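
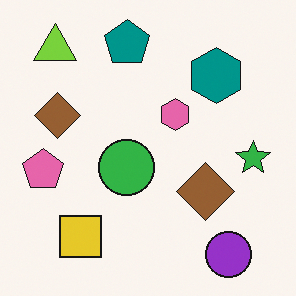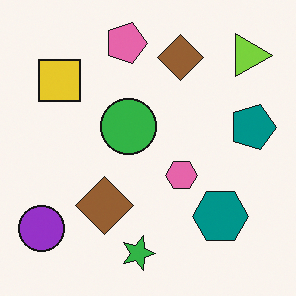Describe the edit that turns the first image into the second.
It was rotated 90° clockwise.

The lime triangle sits in the top-left of the first image and the top-right of the second — consistent with a whole-image 90° clockwise rotation.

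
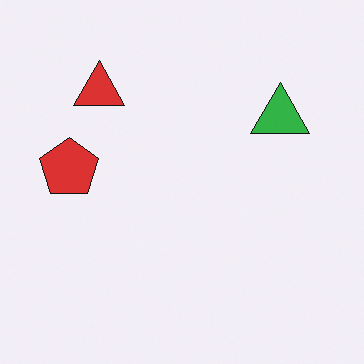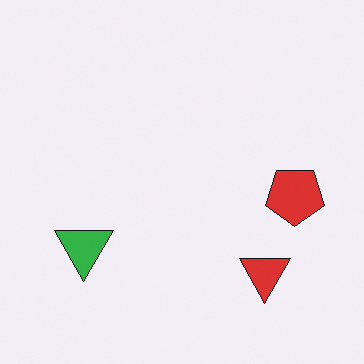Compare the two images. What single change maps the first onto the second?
It was rotated 180°.

The red triangle sits in the top-left of the first image and the bottom-right of the second — consistent with a whole-image 180° rotation.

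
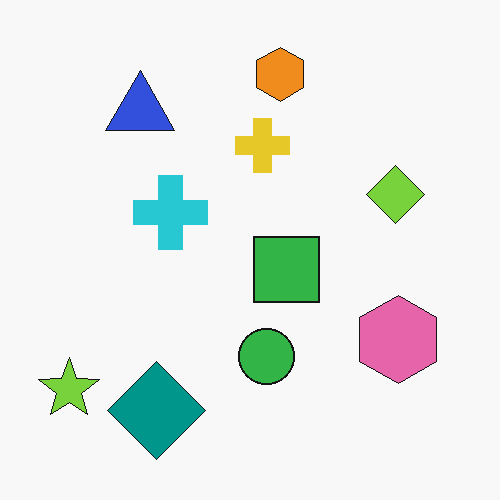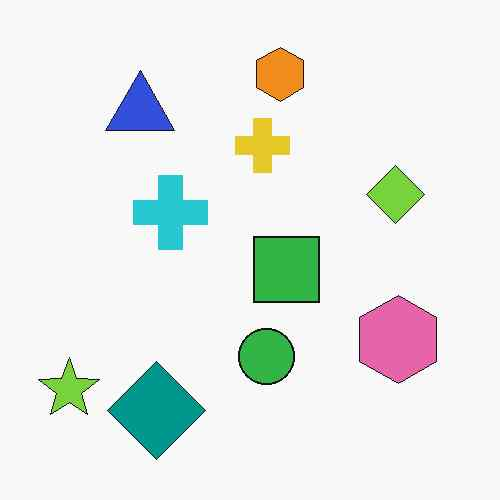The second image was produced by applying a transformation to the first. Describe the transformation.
The second image is the first given moderate JPEG compression.

Blocky 8×8 compression artifacts appear around shape edges and the flat background shows ringing — characteristic JPEG degradation.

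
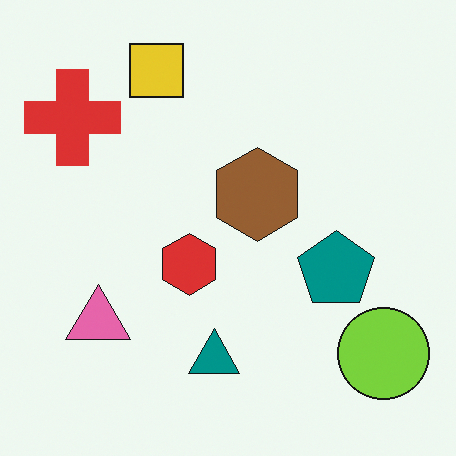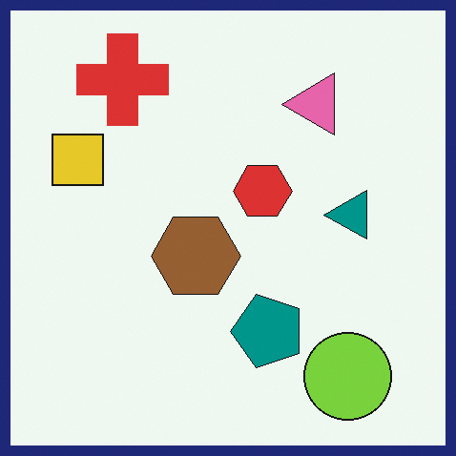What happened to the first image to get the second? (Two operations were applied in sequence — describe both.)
The image was transposed (reflected across the top-left ↔ bottom-right diagonal), then framed with a navy border.

Shapes have swapped their row and column positions — what was in the top-right is now in the bottom-left — a diagonal reflection. A solid navy frame runs around the edge of the second image, with the content slightly shrunk inside it.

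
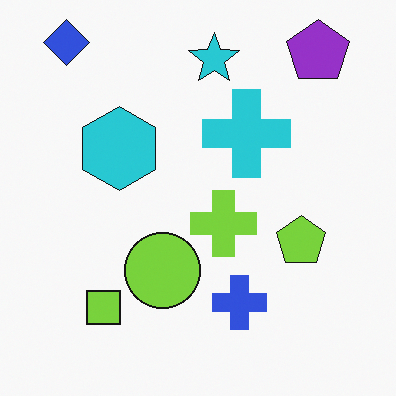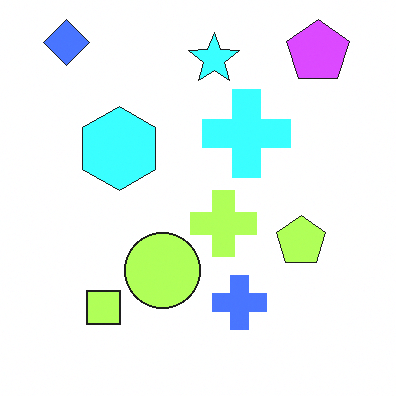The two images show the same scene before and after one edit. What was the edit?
The transformation is: noticeably brightened.

Every pixel — background and shapes alike — is uniformly brightened.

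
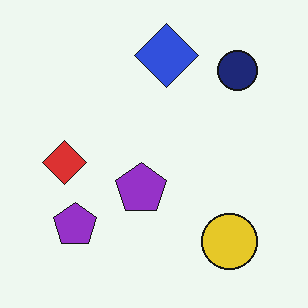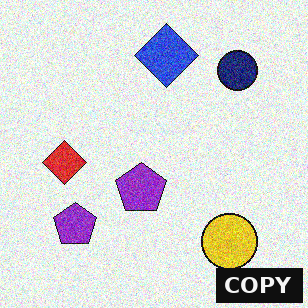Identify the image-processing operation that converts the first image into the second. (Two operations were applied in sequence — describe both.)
This is the original image degraded with moderate additive noise, then watermarked with the text "COPY" in the lower-right corner.

Random speckle covers the whole image, including the flat background. A dark label reading "COPY" appears in the lower-right corner.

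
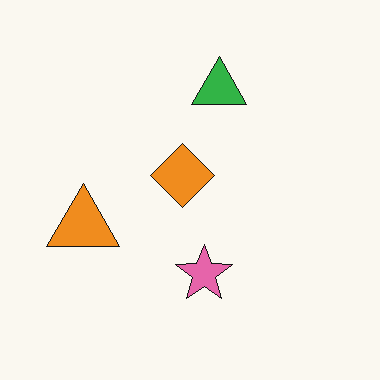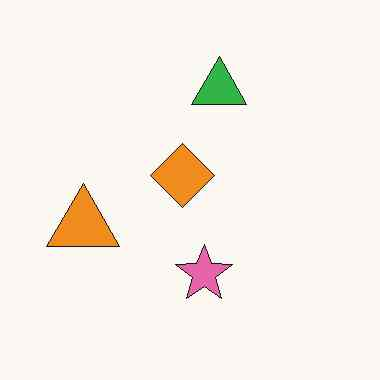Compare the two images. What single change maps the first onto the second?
JPEG-compressed with visible artifacts.

Blocky 8×8 compression artifacts appear around shape edges and the flat background shows ringing — characteristic JPEG degradation.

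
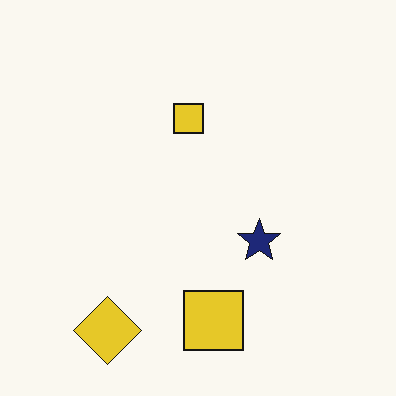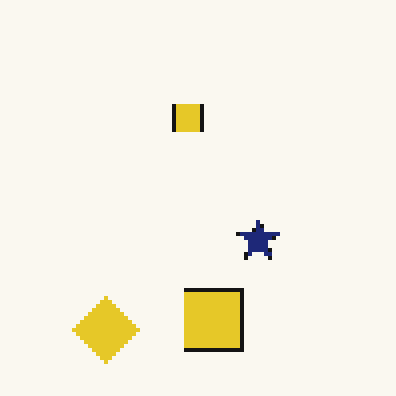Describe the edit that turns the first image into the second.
The image was mildly pixelated.

Shapes are reduced to large square blocks; fine edges and outlines are lost — a downscale-then-upscale (mosaic) effect.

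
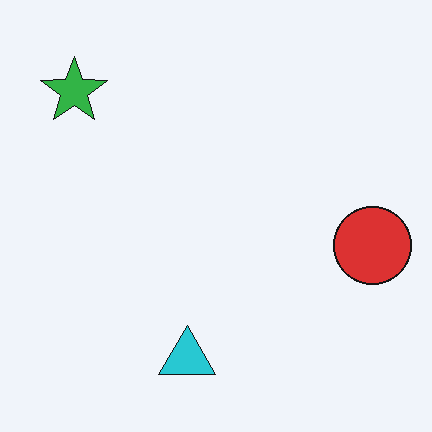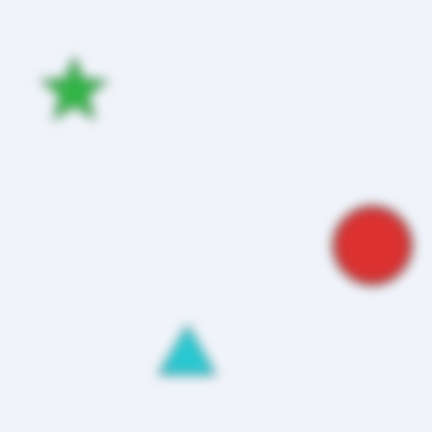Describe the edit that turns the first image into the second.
The second image is the first strongly gaussian-blurred.

Shape edges and outlines are uniformly softened across the whole image.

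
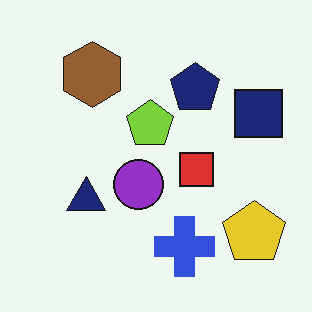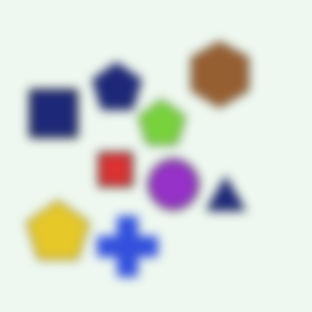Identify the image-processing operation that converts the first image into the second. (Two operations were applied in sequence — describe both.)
It was flipped horizontally (left ↔ right), then heavily blurred.

The navy square is in the right of the first image and the left of the second — shapes on opposite sides of the vertical midline have swapped in a mirror flip. Shape edges and outlines are uniformly softened across the whole image.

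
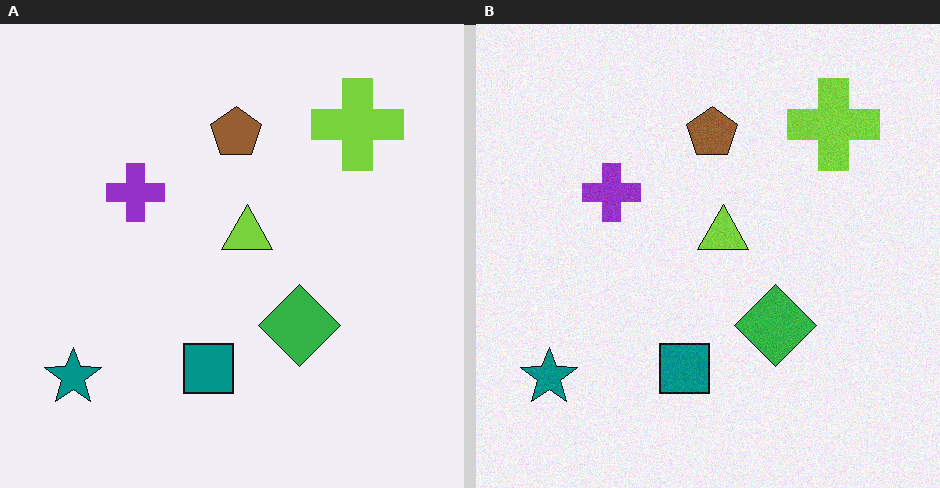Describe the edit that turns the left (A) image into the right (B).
Degraded with subtle gaussian noise.

Random speckle covers the whole image, including the flat background.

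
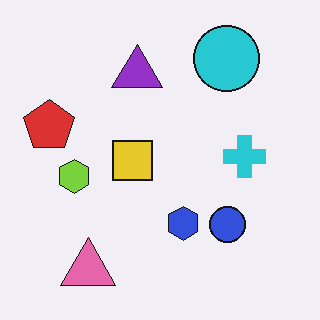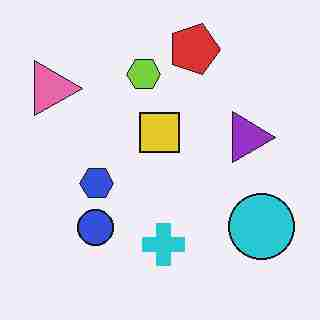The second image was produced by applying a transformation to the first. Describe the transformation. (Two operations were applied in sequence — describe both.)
The image was rotated 90° clockwise, then degraded with heavy JPEG compression.

The pink triangle sits in the bottom-left of the first image and the top-left of the second — consistent with a whole-image 90° clockwise rotation. Blocky 8×8 compression artifacts appear around shape edges and the flat background shows ringing — characteristic JPEG degradation.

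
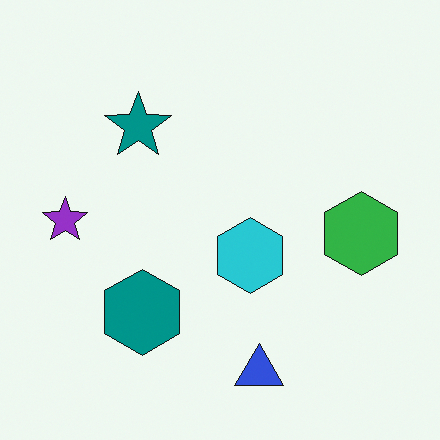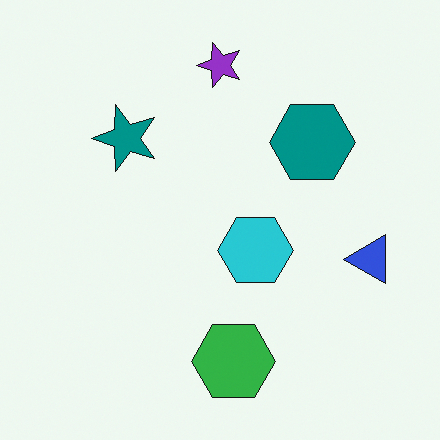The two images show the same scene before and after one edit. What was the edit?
The image was transposed (reflected across the top-left ↔ bottom-right diagonal).

Shapes have swapped their row and column positions — what was in the top-right is now in the bottom-left — a diagonal reflection.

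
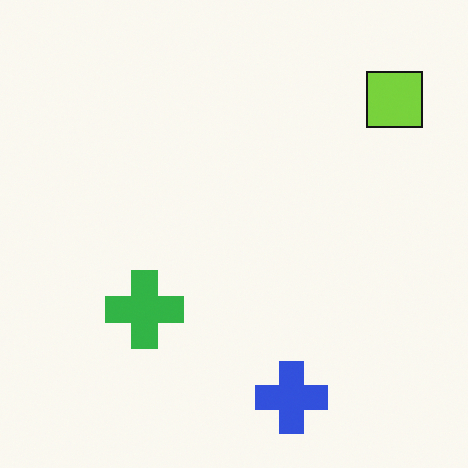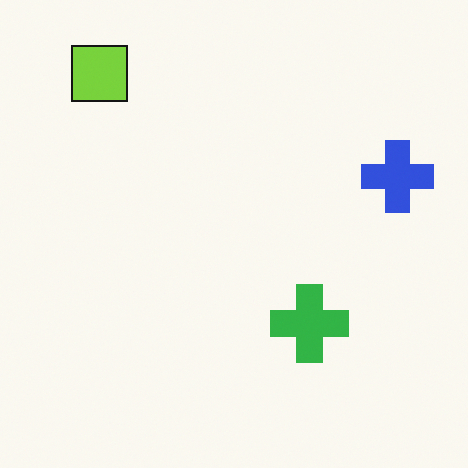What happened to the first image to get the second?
The transformation is: rotated 90° counter-clockwise.

The lime square sits in the top-right of the first image and the top-left of the second — consistent with a whole-image 90° counter-clockwise rotation.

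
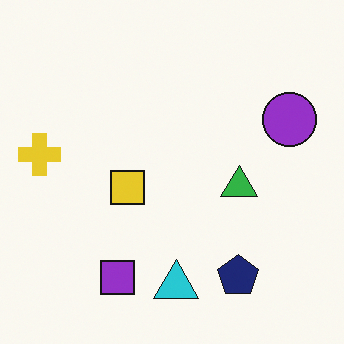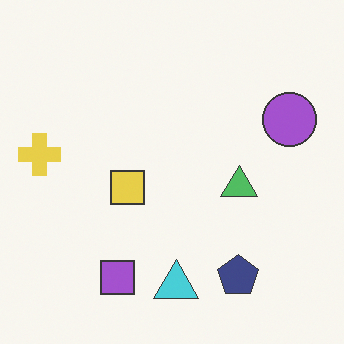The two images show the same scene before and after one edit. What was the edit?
The image was given slightly reduced contrast.

Tones are pushed toward mid-grey across the whole image — a global contrast change.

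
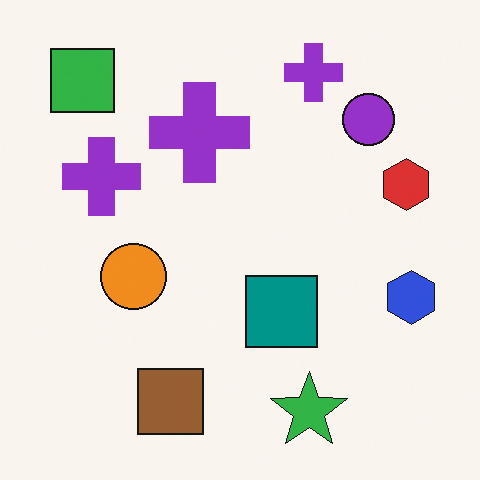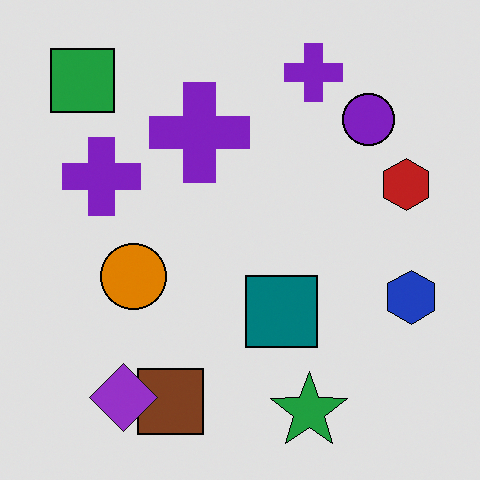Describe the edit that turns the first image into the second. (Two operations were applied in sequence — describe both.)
It was posterized to a reduced palette, then overlaid with an additional purple diamond.

Each flat color has snapped to a coarser quantized level — most visibly, the near-white background has dropped to a flat grey. A purple diamond appears in the second image that is absent from the first.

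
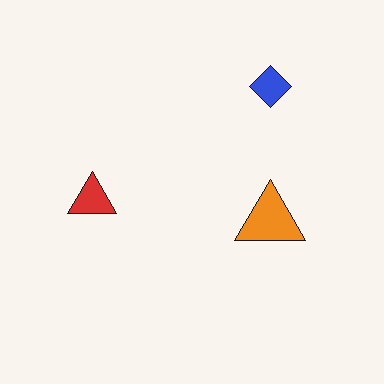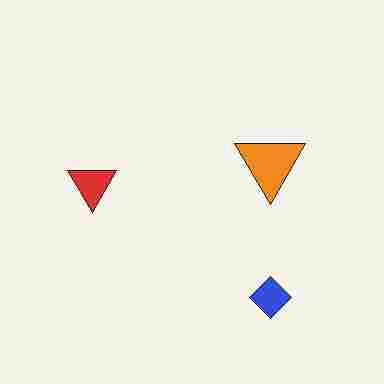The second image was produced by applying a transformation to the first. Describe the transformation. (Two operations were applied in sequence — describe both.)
The second image is the first degraded with heavy JPEG compression, then flipped vertically (top ↔ bottom).

Blocky 8×8 compression artifacts appear around shape edges and the flat background shows ringing — characteristic JPEG degradation. The blue diamond is in the top-right of the first image and the bottom-right of the second — shapes on opposite sides of the horizontal midline have swapped in a mirror flip.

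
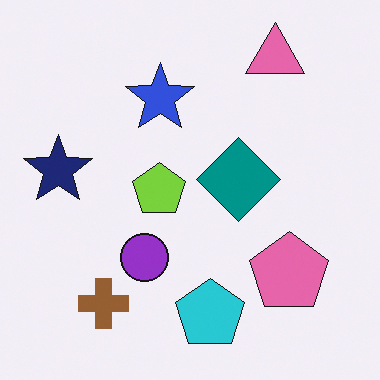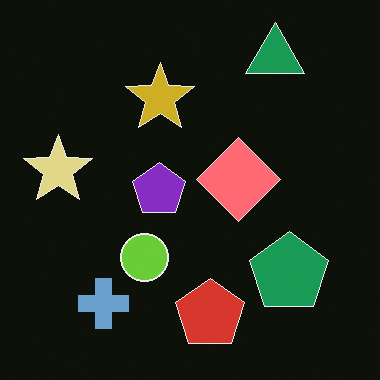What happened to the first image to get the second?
Color-inverted (negative).

The light background has become dark and every shape's color is its complement — a photographic negative.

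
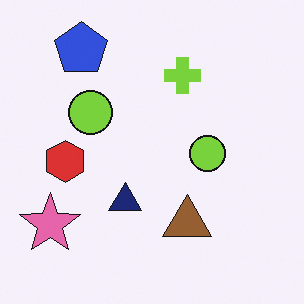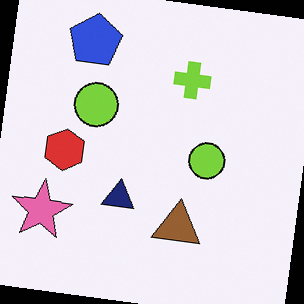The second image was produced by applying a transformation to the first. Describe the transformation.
It was rotated clockwise by a few degrees.

Every shape is tilted by the same angle and the image corners show triangular fill wedges — a whole-image rotation by a non-right angle.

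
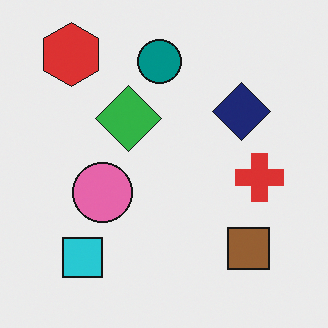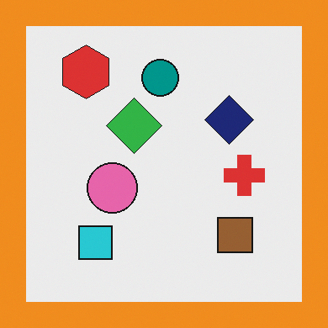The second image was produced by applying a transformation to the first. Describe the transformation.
The image was framed with a orange border.

A solid orange frame runs around the edge of the second image, with the content slightly shrunk inside it.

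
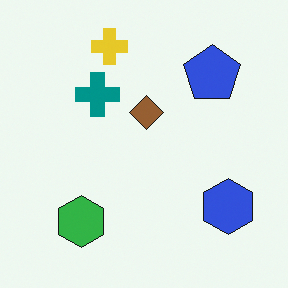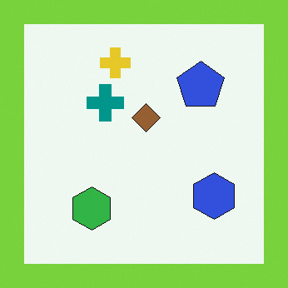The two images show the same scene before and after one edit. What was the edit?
The second image is the first framed with a lime border.

A solid lime frame runs around the edge of the second image, with the content slightly shrunk inside it.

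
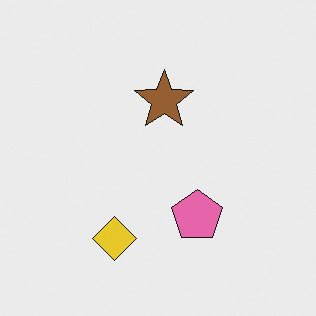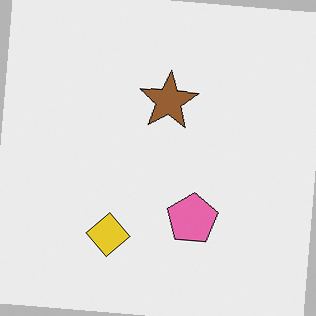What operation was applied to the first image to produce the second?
This is the original image rotated clockwise by a few degrees.

Every shape is tilted by the same angle and the image corners show triangular fill wedges — a whole-image rotation by a non-right angle.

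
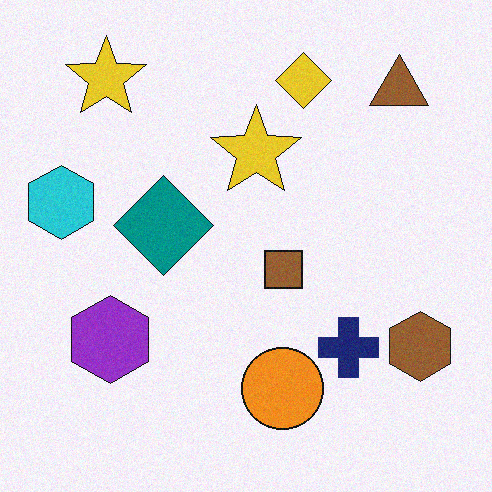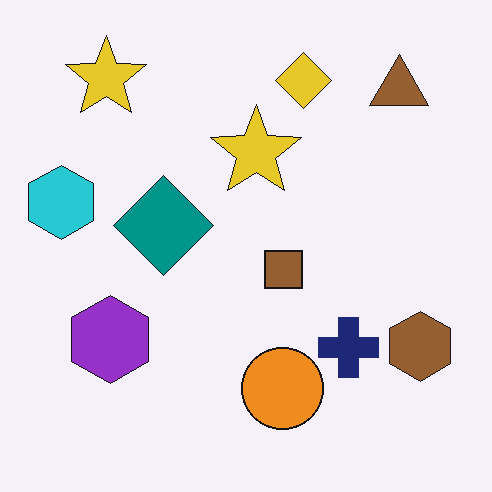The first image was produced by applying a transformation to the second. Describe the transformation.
It was degraded with subtle gaussian noise.

Random speckle covers the whole image, including the flat background.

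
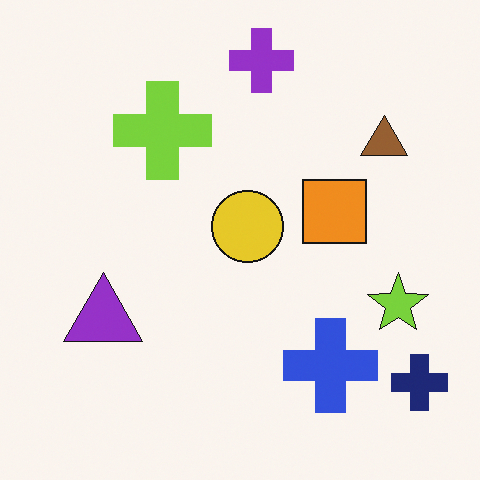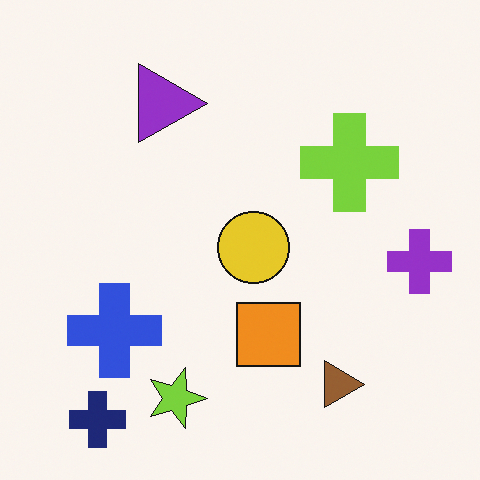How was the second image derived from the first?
The transformation is: rotated 90° clockwise.

The navy cross sits in the bottom-right of the first image and the bottom-left of the second — consistent with a whole-image 90° clockwise rotation.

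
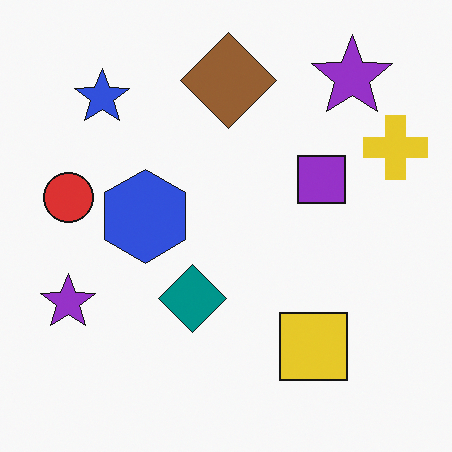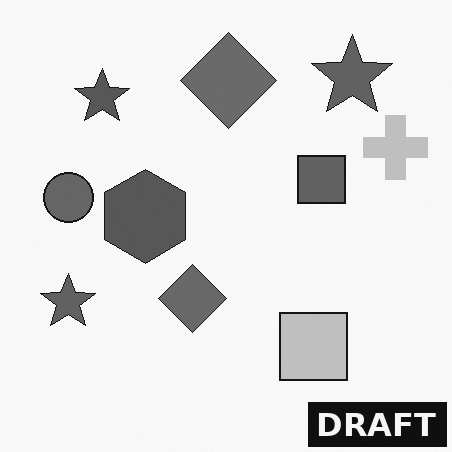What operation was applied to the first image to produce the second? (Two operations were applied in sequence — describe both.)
The image was converted to grayscale, then watermarked with the text "DRAFT" in the lower-right corner.

All color is removed — every shape is now a shade of grey. A dark label reading "DRAFT" appears in the lower-right corner.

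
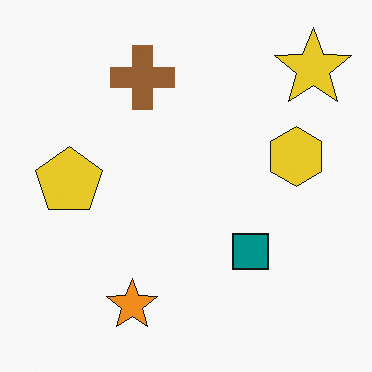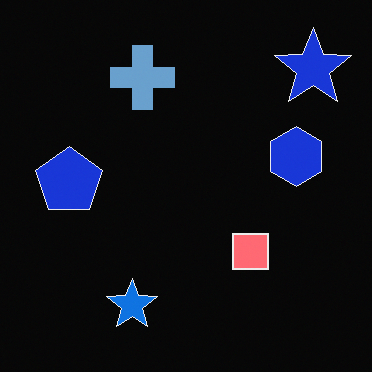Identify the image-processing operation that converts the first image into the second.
Color-inverted (negative).

The light background has become dark and every shape's color is its complement — a photographic negative.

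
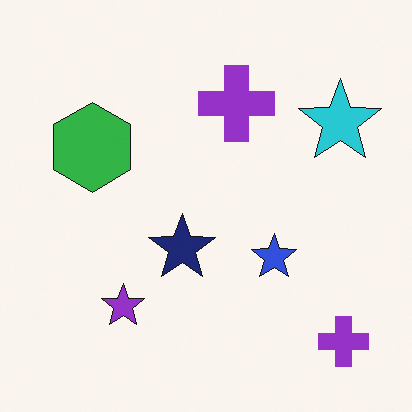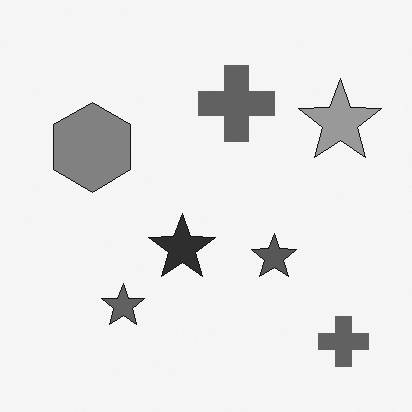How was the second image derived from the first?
The transformation is: converted to grayscale.

All color is removed — every shape is now a shade of grey.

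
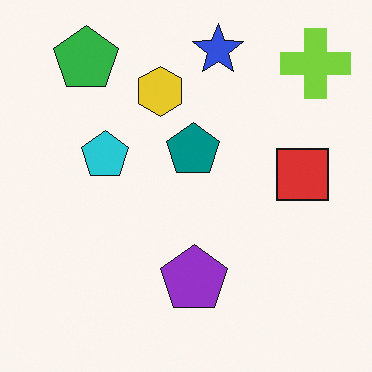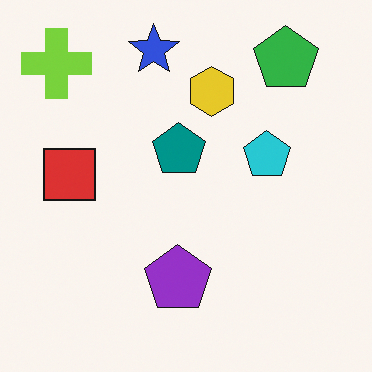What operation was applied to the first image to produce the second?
It was flipped horizontally (left ↔ right).

The lime cross is in the top-right of the first image and the top-left of the second — shapes on opposite sides of the vertical midline have swapped in a mirror flip.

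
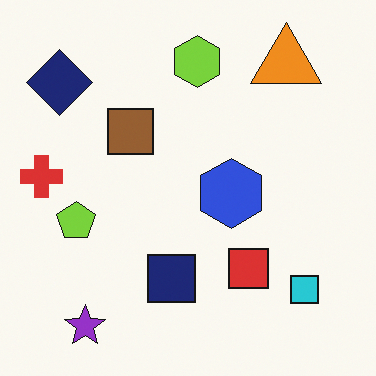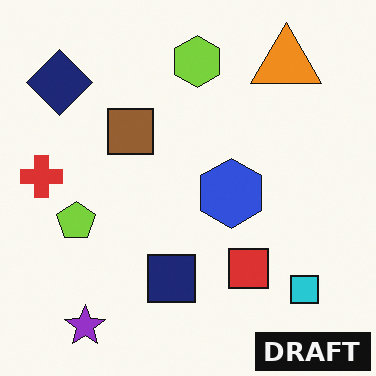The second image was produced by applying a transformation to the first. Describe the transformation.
It was watermarked with the text "DRAFT" in the lower-right corner.

A dark label reading "DRAFT" appears in the lower-right corner.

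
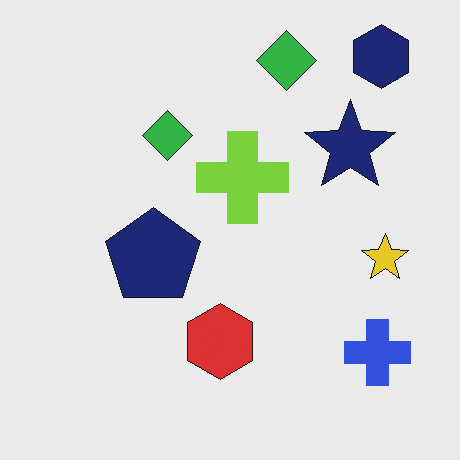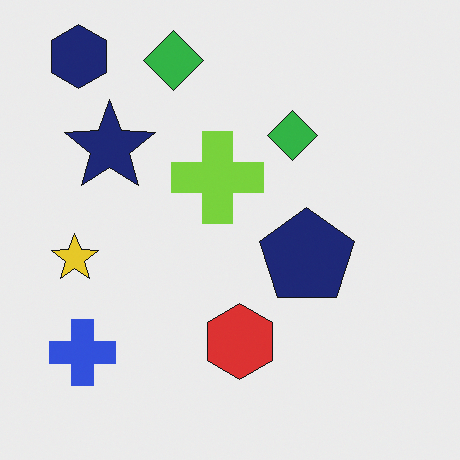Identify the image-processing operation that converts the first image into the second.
Flipped horizontally (left ↔ right).

The yellow star is in the right of the first image and the left of the second — shapes on opposite sides of the vertical midline have swapped in a mirror flip.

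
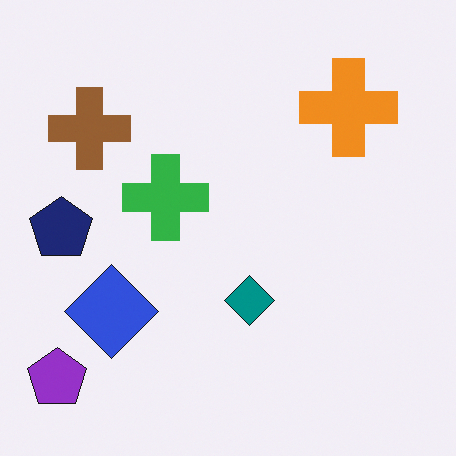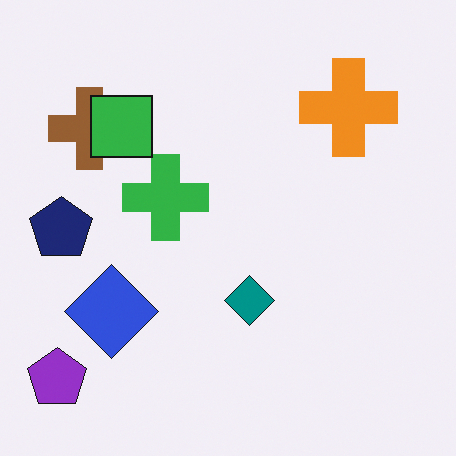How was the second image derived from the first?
It was overlaid with an additional green square.

A green square appears in the second image that is absent from the first.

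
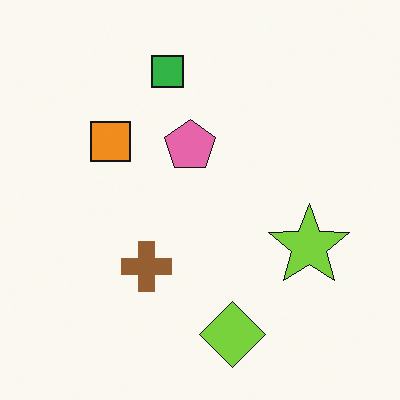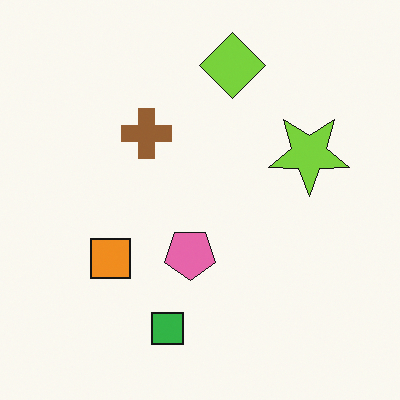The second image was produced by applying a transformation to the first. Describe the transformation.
This is the original image flipped vertically (top ↔ bottom).

The lime diamond is in the bottom of the first image and the top of the second — shapes on opposite sides of the horizontal midline have swapped in a mirror flip.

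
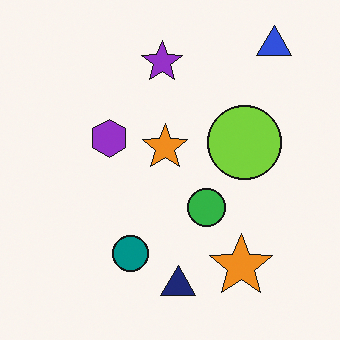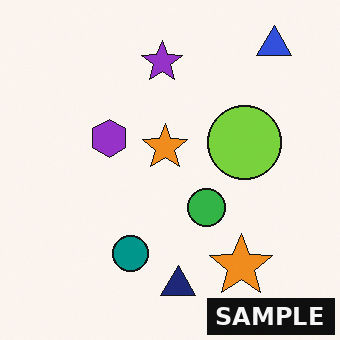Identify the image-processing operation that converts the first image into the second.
The image was watermarked with the text "SAMPLE" in the lower-right corner.

A dark label reading "SAMPLE" appears in the lower-right corner.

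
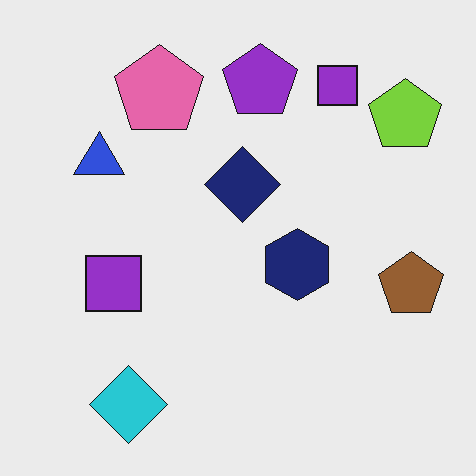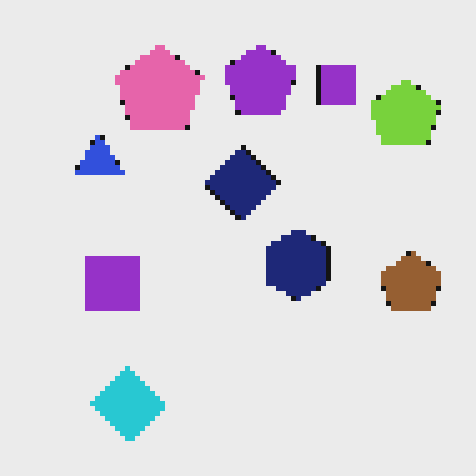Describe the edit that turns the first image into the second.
The second image is the first lightly pixelated (a mild mosaic effect).

Shapes are reduced to large square blocks; fine edges and outlines are lost — a downscale-then-upscale (mosaic) effect.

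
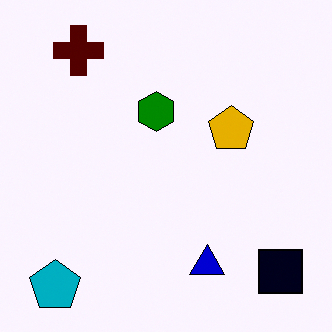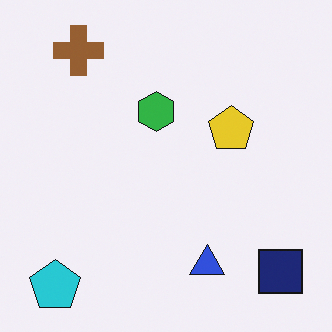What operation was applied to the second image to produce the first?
The transformation is: boosted in contrast.

Tones are pushed away from mid-grey across the whole image — a global contrast change.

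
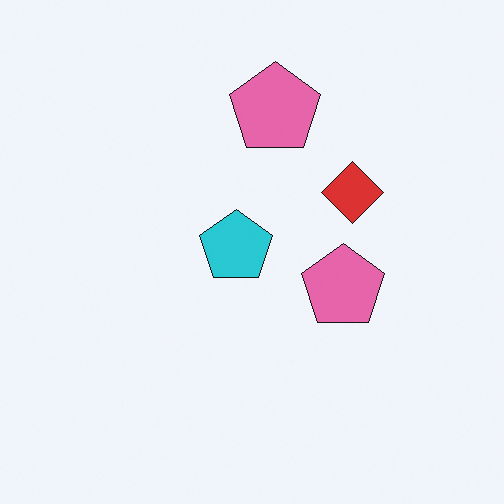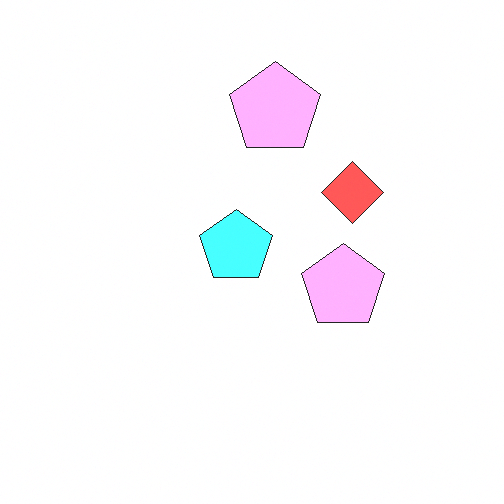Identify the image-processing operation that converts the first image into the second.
The transformation is: substantially brightened.

Every pixel — background and shapes alike — is uniformly brightened.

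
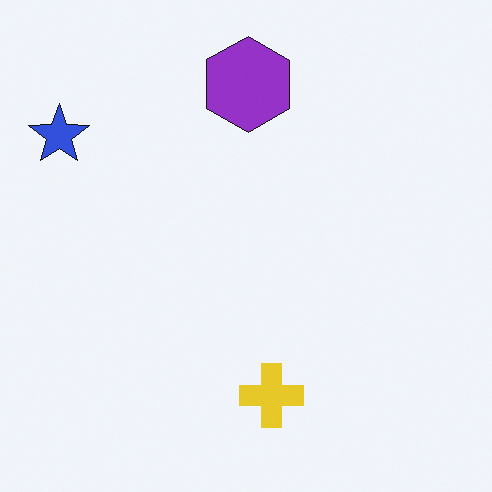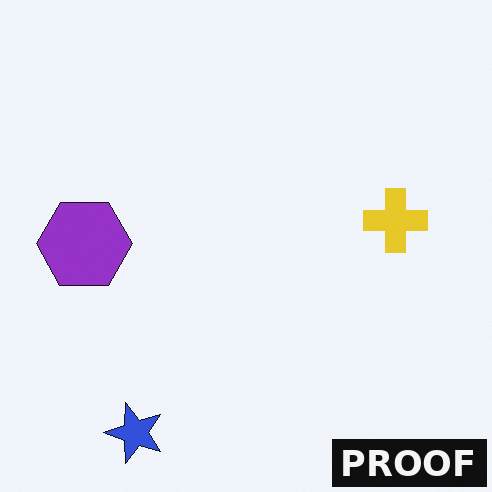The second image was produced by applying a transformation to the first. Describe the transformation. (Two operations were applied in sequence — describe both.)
It was rotated 90° counter-clockwise, then watermarked with the text "PROOF" in the lower-right corner.

The blue star sits in the top-left of the first image and the bottom-left of the second — consistent with a whole-image 90° counter-clockwise rotation. A dark label reading "PROOF" appears in the lower-right corner.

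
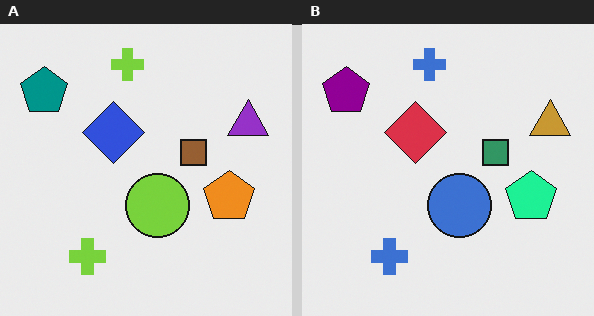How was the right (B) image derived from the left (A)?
This is the original image hue-shifted by a moderate amount.

Every shape's color has rotated by the same amount around the hue wheel — a uniform hue shift.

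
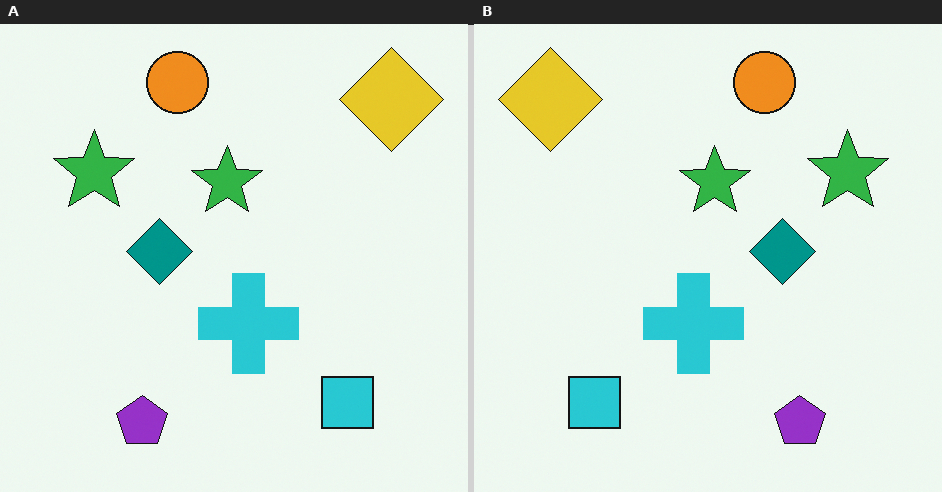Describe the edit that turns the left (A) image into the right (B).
It was flipped horizontally (left ↔ right).

The yellow diamond is in the top-right of the left (A) image and the top-left of the right (B) — shapes on opposite sides of the vertical midline have swapped in a mirror flip.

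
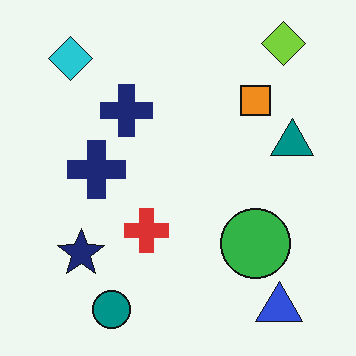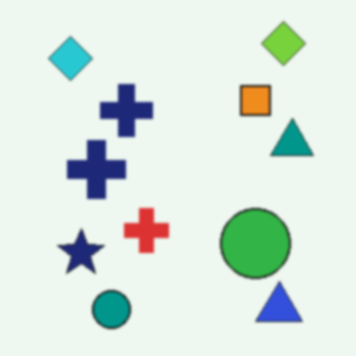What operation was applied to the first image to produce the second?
The image was given a subtle gaussian blur.

Shape edges and outlines are uniformly softened across the whole image.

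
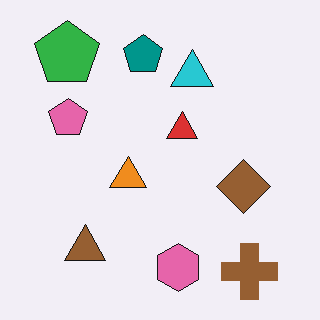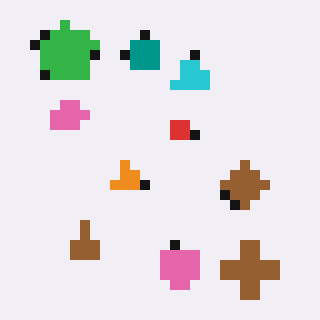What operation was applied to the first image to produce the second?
Heavily pixelated into large blocks.

Shapes are reduced to large square blocks; fine edges and outlines are lost — a downscale-then-upscale (mosaic) effect.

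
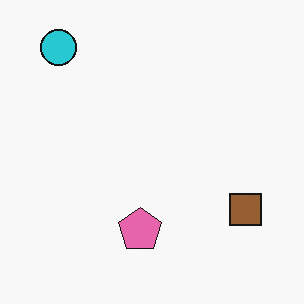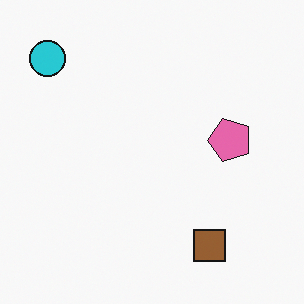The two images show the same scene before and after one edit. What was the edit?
It was transposed (reflected across the top-left ↔ bottom-right diagonal).

Shapes have swapped their row and column positions — what was in the top-right is now in the bottom-left — a diagonal reflection.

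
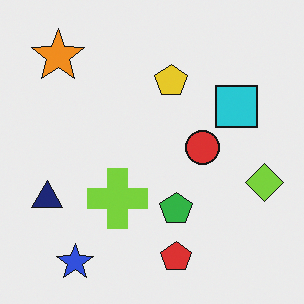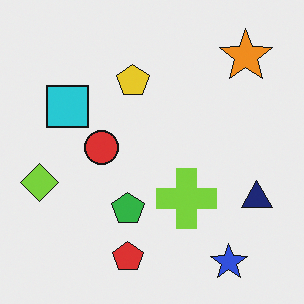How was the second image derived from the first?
The transformation is: flipped horizontally (left ↔ right).

The lime diamond is in the right of the first image and the left of the second — shapes on opposite sides of the vertical midline have swapped in a mirror flip.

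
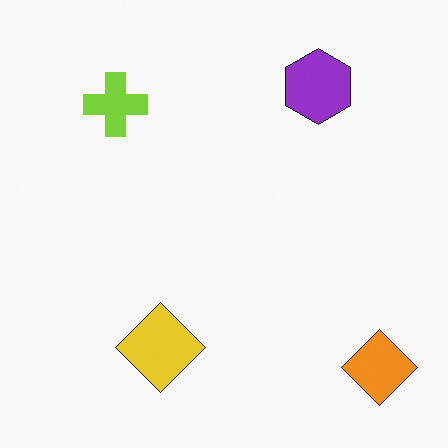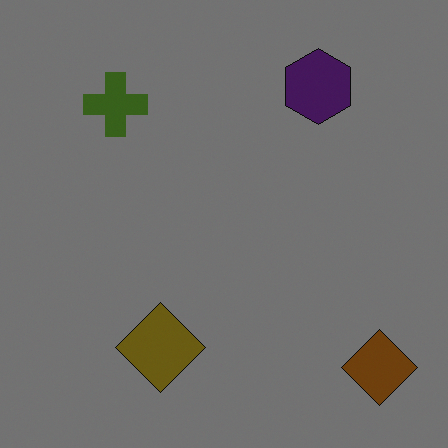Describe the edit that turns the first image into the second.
It was substantially darkened.

Every pixel — background and shapes alike — is uniformly darkened.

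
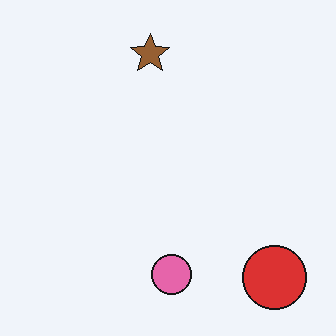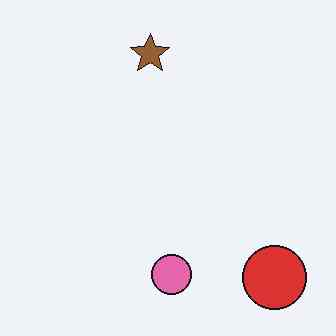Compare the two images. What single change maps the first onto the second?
JPEG-compressed with visible artifacts.

Blocky 8×8 compression artifacts appear around shape edges and the flat background shows ringing — characteristic JPEG degradation.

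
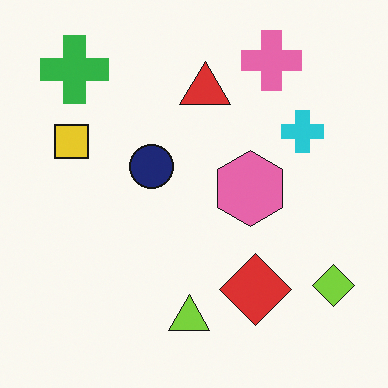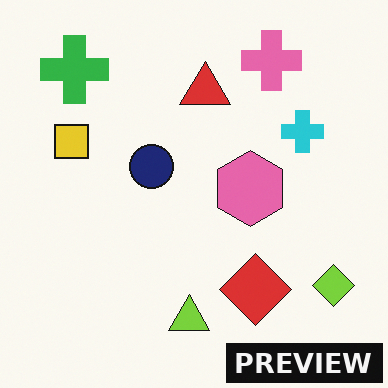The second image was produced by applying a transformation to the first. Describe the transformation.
This is the original image watermarked with the text "PREVIEW" in the lower-right corner.

A dark label reading "PREVIEW" appears in the lower-right corner.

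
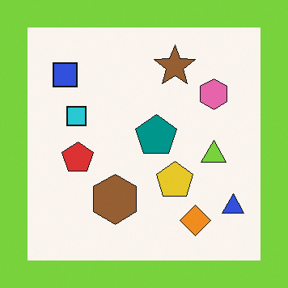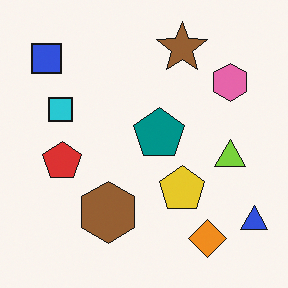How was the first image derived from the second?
The first image is the second framed with a lime border.

A solid lime frame runs around the edge of the first image, with the content slightly shrunk inside it.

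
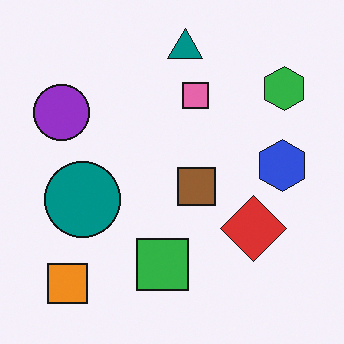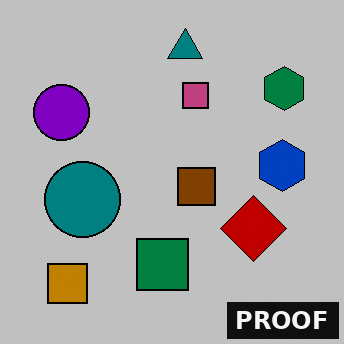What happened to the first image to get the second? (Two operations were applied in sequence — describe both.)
The transformation is: aggressively posterized, then watermarked with the text "PROOF" in the lower-right corner.

Each flat color has snapped to a coarser quantized level — most visibly, the near-white background has dropped to a flat grey. A dark label reading "PROOF" appears in the lower-right corner.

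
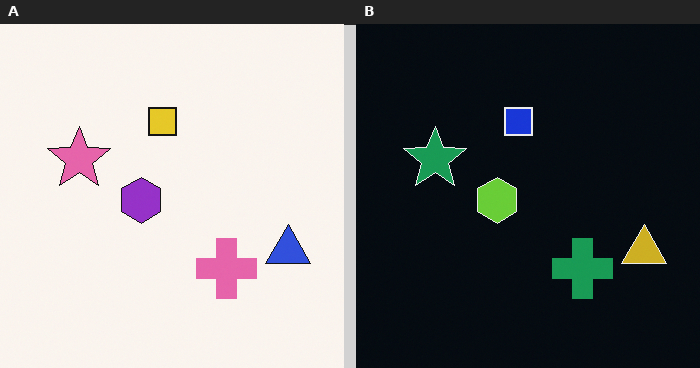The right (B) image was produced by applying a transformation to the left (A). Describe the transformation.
Color-inverted (negative).

The light background has become dark and every shape's color is its complement — a photographic negative.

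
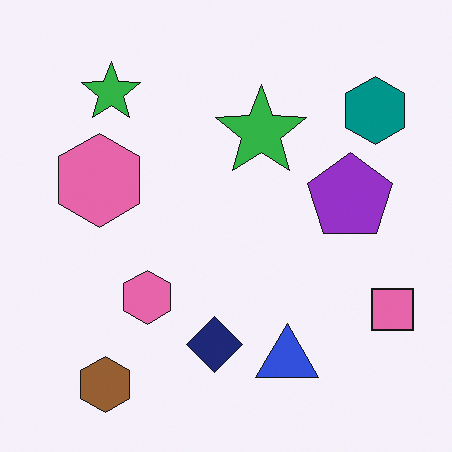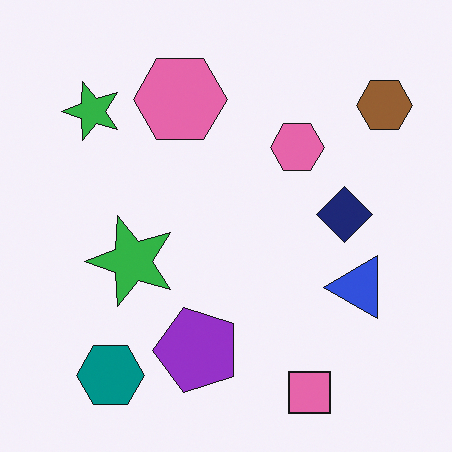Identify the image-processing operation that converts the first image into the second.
It was transposed (reflected across the top-left ↔ bottom-right diagonal).

Shapes have swapped their row and column positions — what was in the top-right is now in the bottom-left — a diagonal reflection.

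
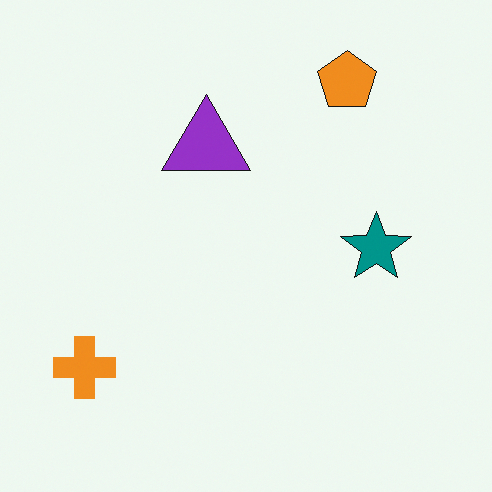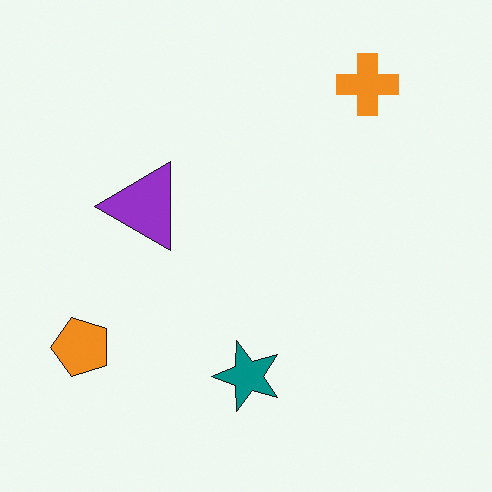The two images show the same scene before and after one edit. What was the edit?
The second image is the first transposed (reflected across the top-left ↔ bottom-right diagonal).

Shapes have swapped their row and column positions — what was in the top-right is now in the bottom-left — a diagonal reflection.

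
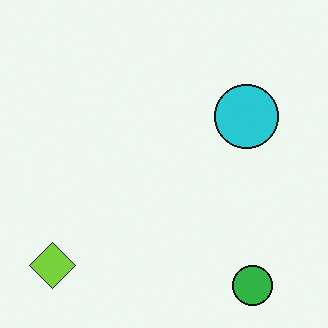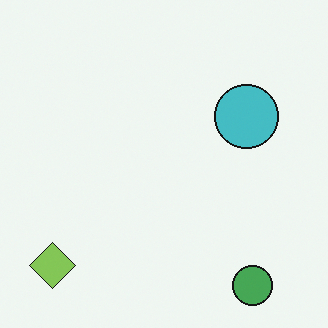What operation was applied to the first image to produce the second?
The transformation is: slightly desaturated.

All colors are more muted and greyish — a global saturation change.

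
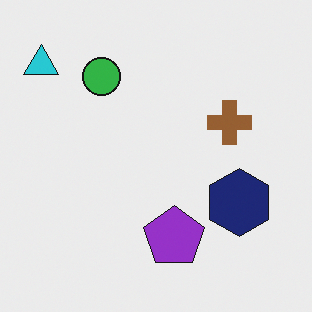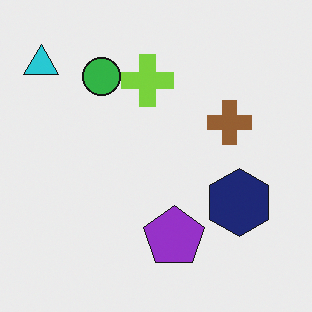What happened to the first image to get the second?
This is the original image overlaid with an additional lime cross.

A lime cross appears in the second image that is absent from the first.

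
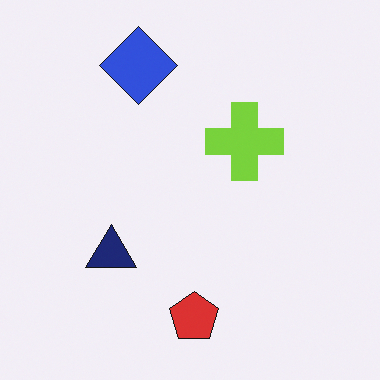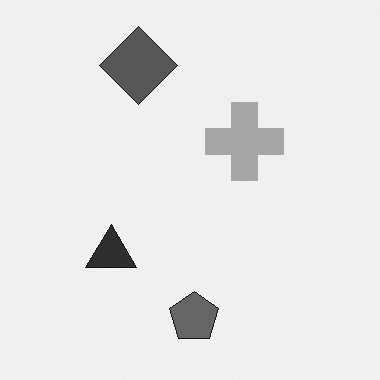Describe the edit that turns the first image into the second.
The transformation is: converted to grayscale.

All color is removed — every shape is now a shade of grey.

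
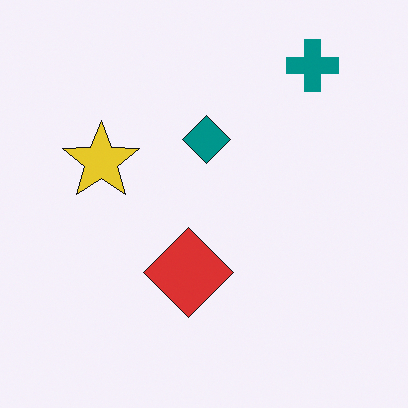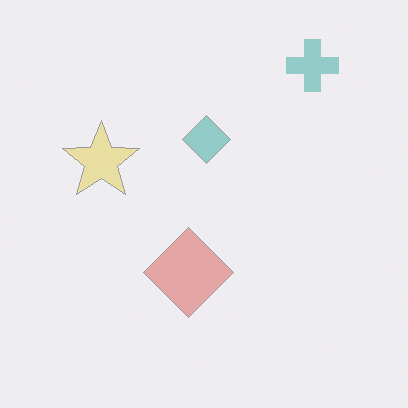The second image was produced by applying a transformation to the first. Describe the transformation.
It was given much lower contrast.

Tones are pushed toward mid-grey across the whole image — a global contrast change.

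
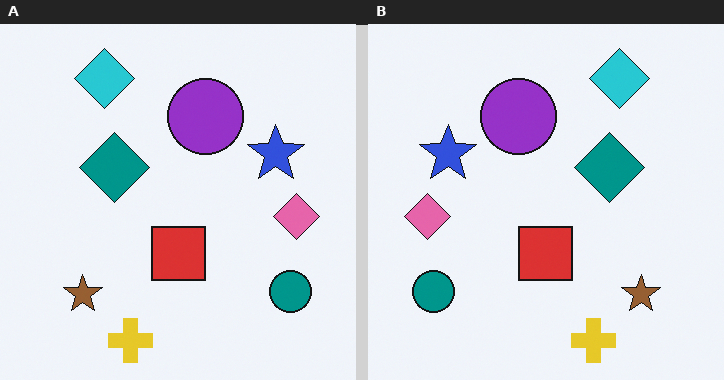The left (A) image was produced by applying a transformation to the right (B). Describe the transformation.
This is the original image flipped horizontally (left ↔ right).

The pink diamond is in the left of the right (B) image and the right of the left (A) — shapes on opposite sides of the vertical midline have swapped in a mirror flip.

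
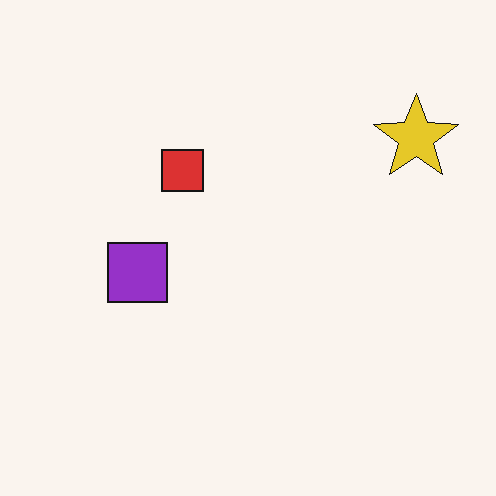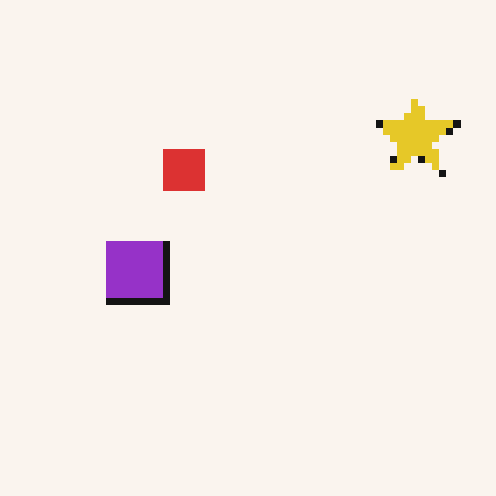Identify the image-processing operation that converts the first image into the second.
The image was pixelated into visible square blocks.

Shapes are reduced to large square blocks; fine edges and outlines are lost — a downscale-then-upscale (mosaic) effect.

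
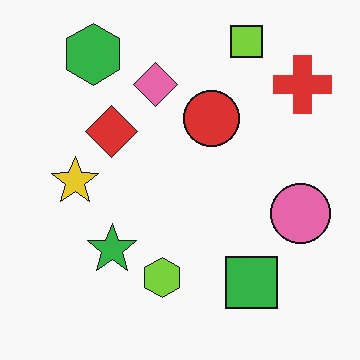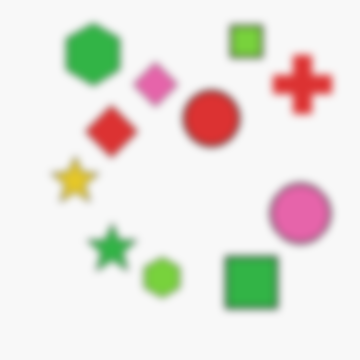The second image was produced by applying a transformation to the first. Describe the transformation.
It was moderately blurred.

Shape edges and outlines are uniformly softened across the whole image.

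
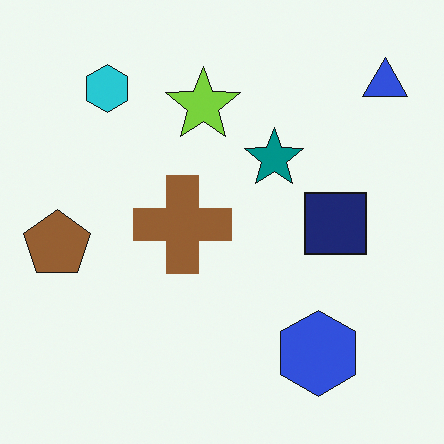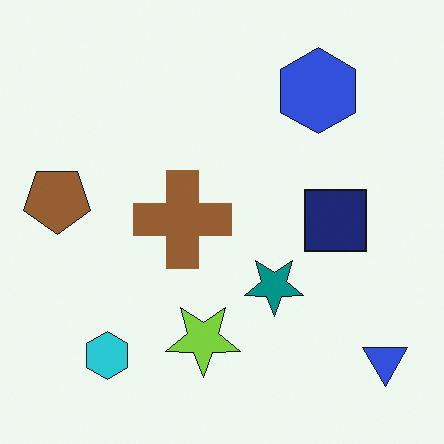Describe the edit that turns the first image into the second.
Flipped vertically (top ↔ bottom).

The blue triangle is in the top-right of the first image and the bottom-right of the second — shapes on opposite sides of the horizontal midline have swapped in a mirror flip.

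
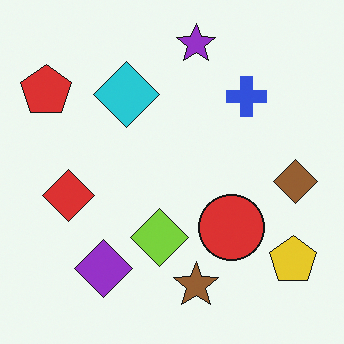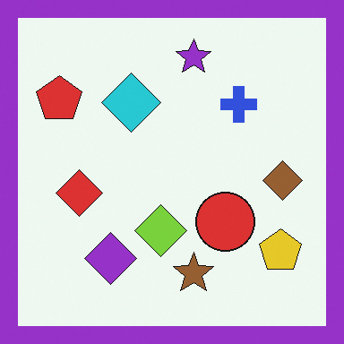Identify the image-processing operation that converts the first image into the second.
It was framed with a purple border.

A solid purple frame runs around the edge of the second image, with the content slightly shrunk inside it.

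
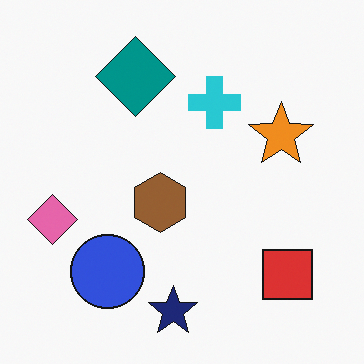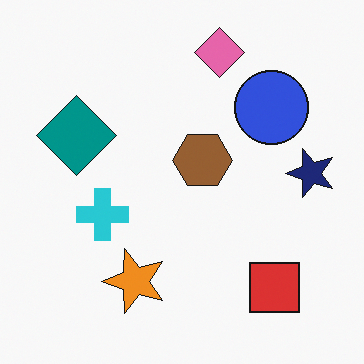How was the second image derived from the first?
The image was transposed (reflected across the top-left ↔ bottom-right diagonal).

Shapes have swapped their row and column positions — what was in the top-right is now in the bottom-left — a diagonal reflection.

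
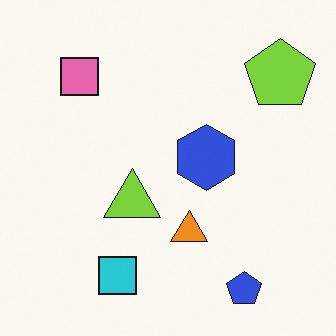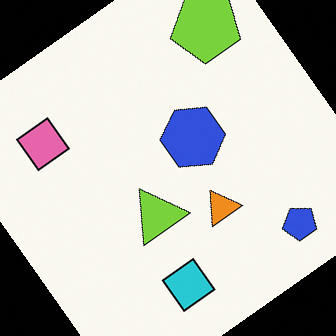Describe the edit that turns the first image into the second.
This is the original image rotated counter-clockwise by a large amount — several tens of degrees.

Every shape is tilted by the same angle and the image corners show triangular fill wedges — a whole-image rotation by a non-right angle.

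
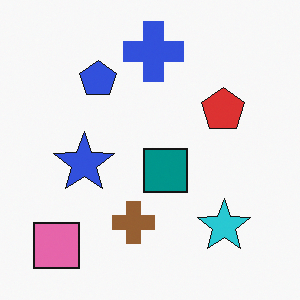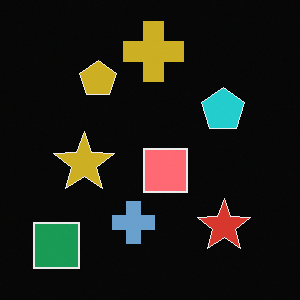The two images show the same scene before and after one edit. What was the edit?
It was color-inverted (negative).

The light background has become dark and every shape's color is its complement — a photographic negative.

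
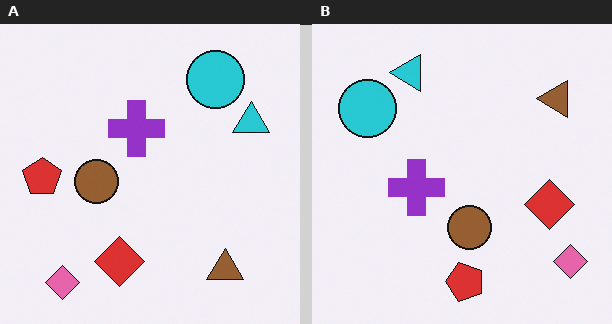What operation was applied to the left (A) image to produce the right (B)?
Rotated 90° counter-clockwise.

The pink diamond sits in the bottom-left of the left (A) image and the bottom-right of the right (B) — consistent with a whole-image 90° counter-clockwise rotation.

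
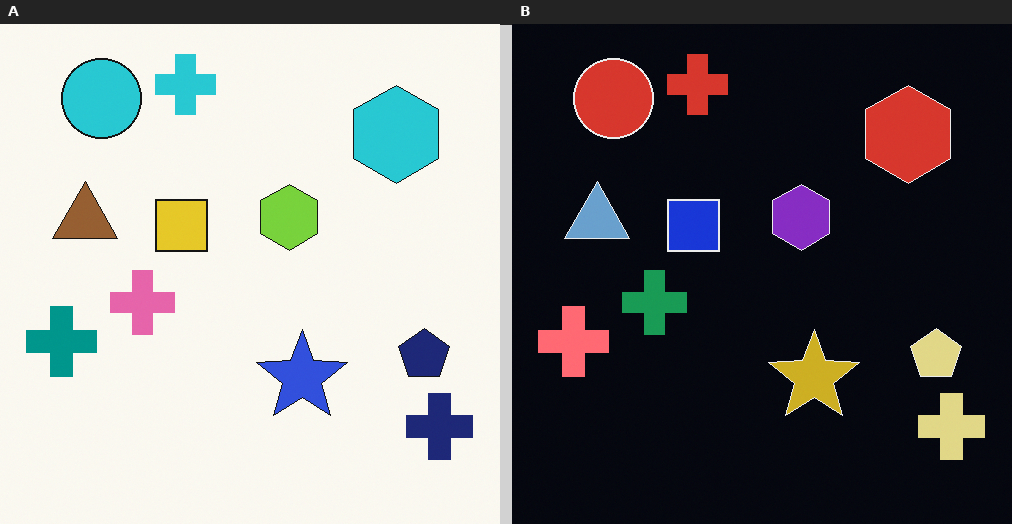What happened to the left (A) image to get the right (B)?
The image was color-inverted (negative).

The light background has become dark and every shape's color is its complement — a photographic negative.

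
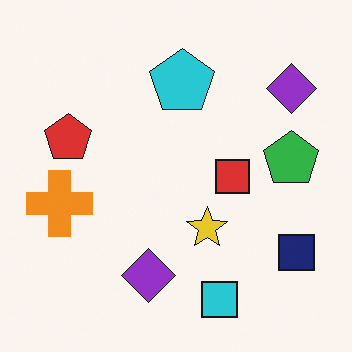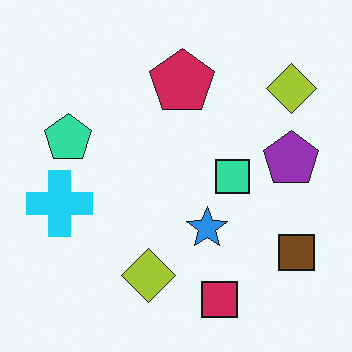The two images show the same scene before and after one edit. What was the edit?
It was hue-shifted by a large amount.

Every shape's color has rotated by the same amount around the hue wheel — a uniform hue shift.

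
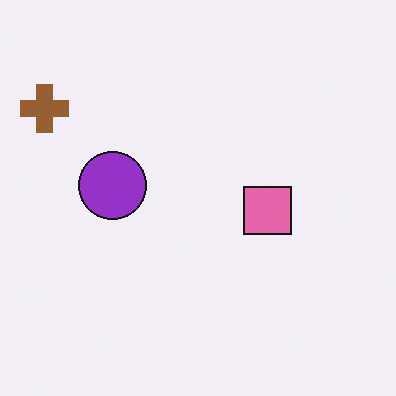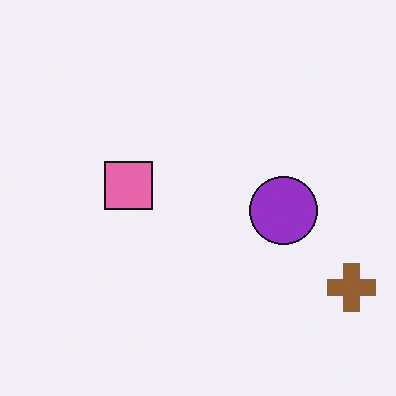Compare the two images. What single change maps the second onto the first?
The transformation is: rotated 180°.

The brown cross sits in the bottom-right of the second image and the top-left of the first — consistent with a whole-image 180° rotation.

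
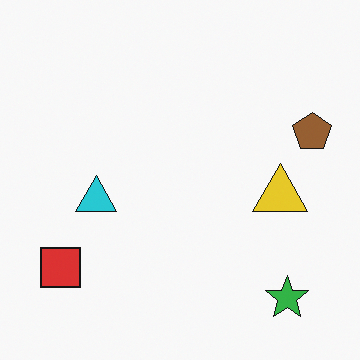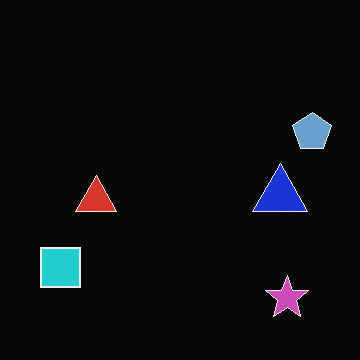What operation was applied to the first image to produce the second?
The second image is the first color-inverted (negative).

The light background has become dark and every shape's color is its complement — a photographic negative.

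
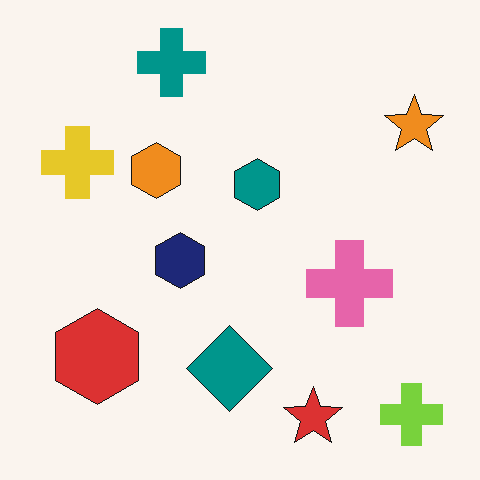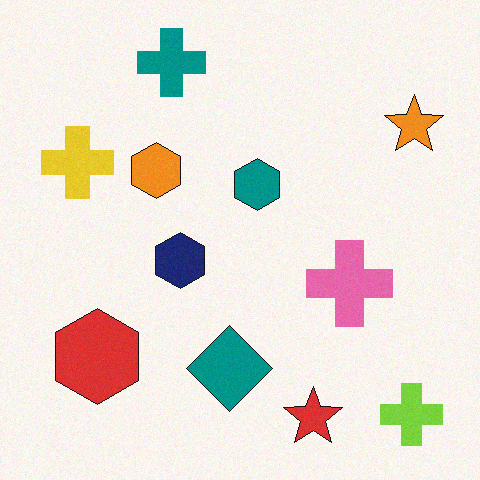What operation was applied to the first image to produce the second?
It was degraded with subtle gaussian noise.

Random speckle covers the whole image, including the flat background.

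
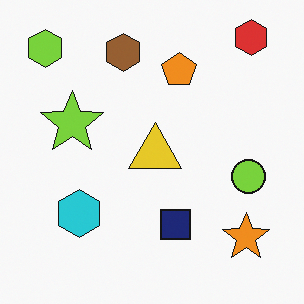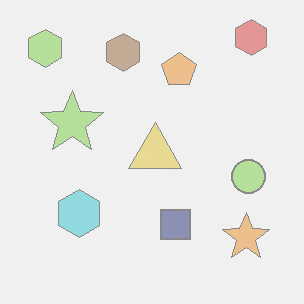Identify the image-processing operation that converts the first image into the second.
Given much lower contrast.

Tones are pushed toward mid-grey across the whole image — a global contrast change.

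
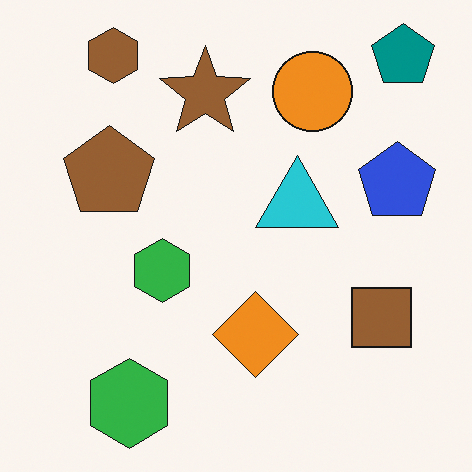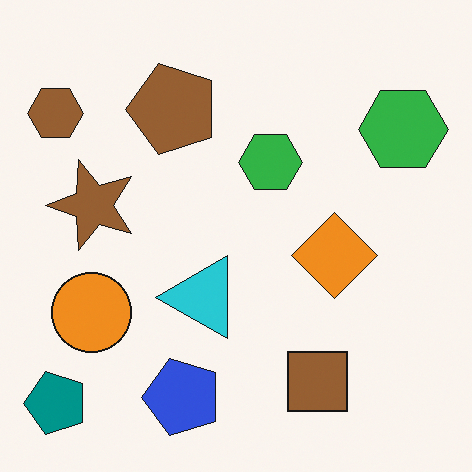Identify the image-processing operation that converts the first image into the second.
The second image is the first transposed (reflected across the top-left ↔ bottom-right diagonal).

Shapes have swapped their row and column positions — what was in the top-right is now in the bottom-left — a diagonal reflection.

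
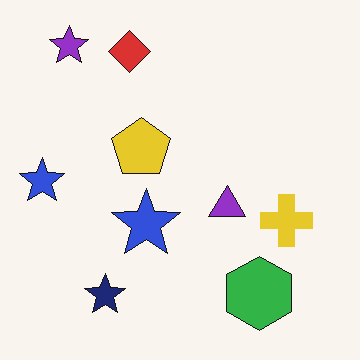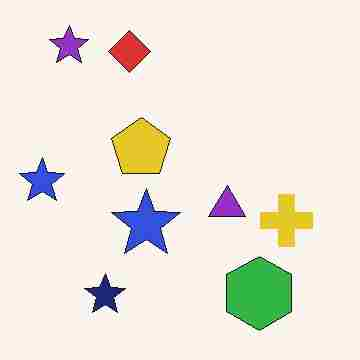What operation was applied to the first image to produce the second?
Heavily JPEG-compressed with obvious blocking artifacts.

Blocky 8×8 compression artifacts appear around shape edges and the flat background shows ringing — characteristic JPEG degradation.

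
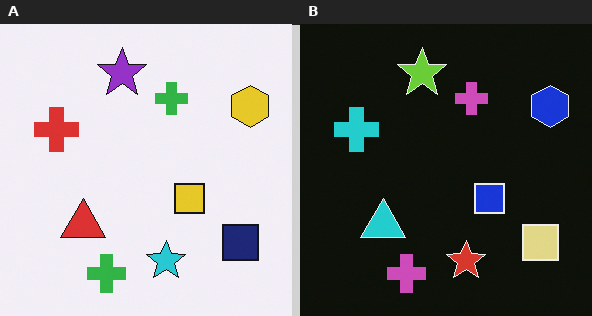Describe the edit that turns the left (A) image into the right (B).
Color-inverted (negative).

The light background has become dark and every shape's color is its complement — a photographic negative.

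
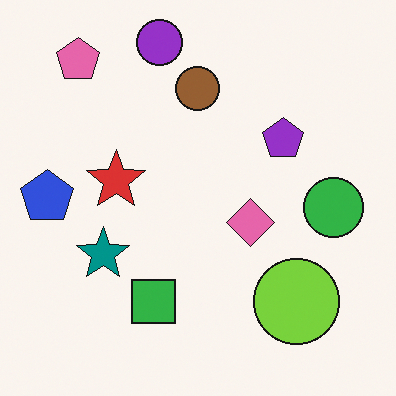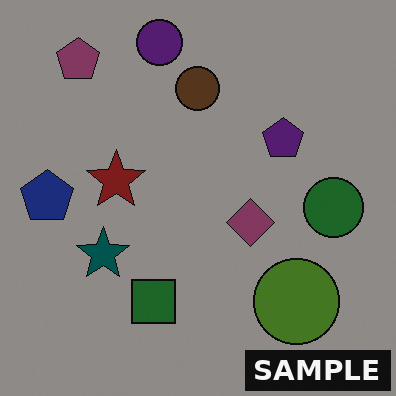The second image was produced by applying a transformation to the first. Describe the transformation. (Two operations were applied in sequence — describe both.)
The transformation is: noticeably darkened, then watermarked with the text "SAMPLE" in the lower-right corner.

Every pixel — background and shapes alike — is uniformly darkened. A dark label reading "SAMPLE" appears in the lower-right corner.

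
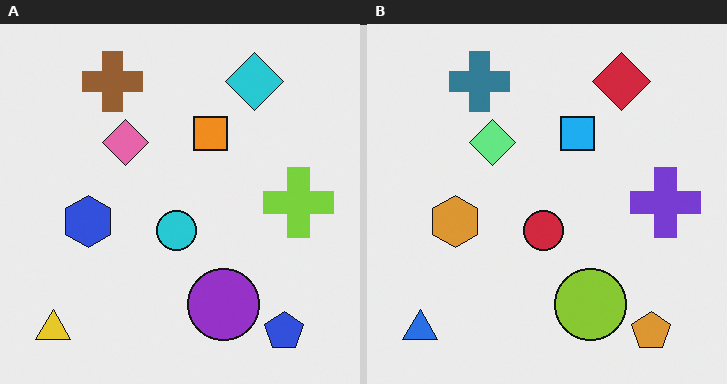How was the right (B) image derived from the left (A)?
The image was hue-shifted by a large amount.

Every shape's color has rotated by the same amount around the hue wheel — a uniform hue shift.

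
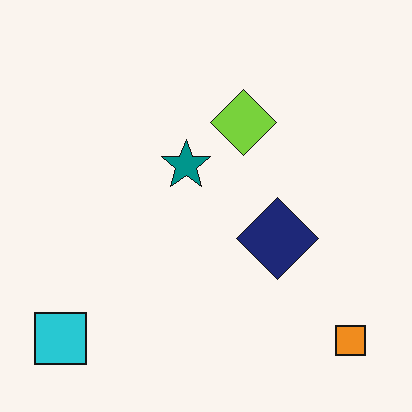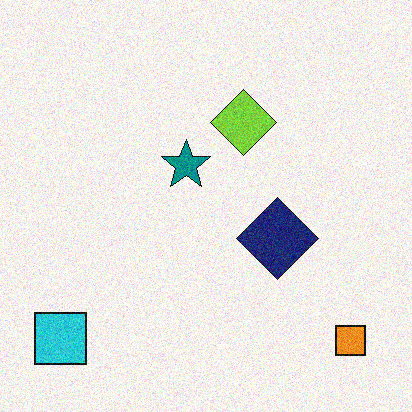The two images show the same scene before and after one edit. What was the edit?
This is the original image degraded with visible gaussian noise.

Random speckle covers the whole image, including the flat background.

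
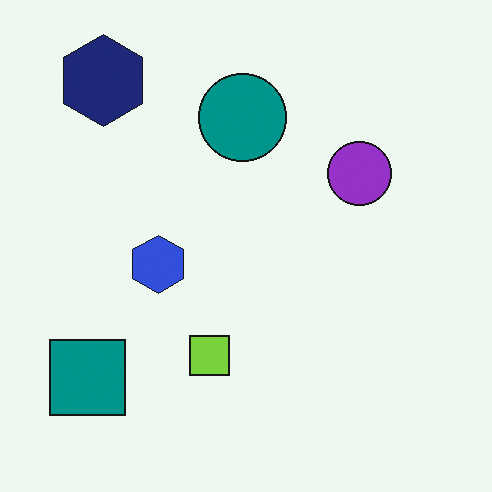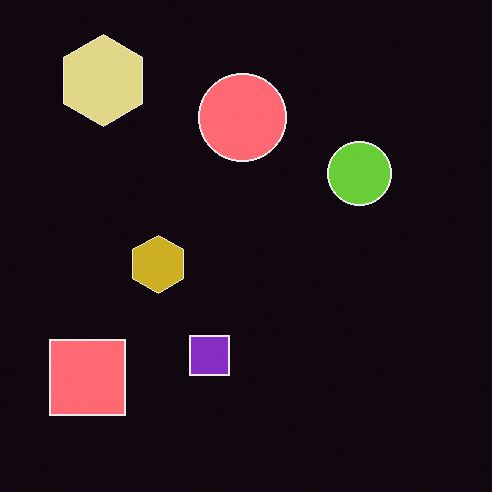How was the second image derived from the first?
This is the original image color-inverted (negative).

The light background has become dark and every shape's color is its complement — a photographic negative.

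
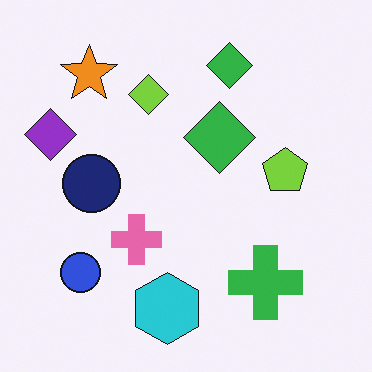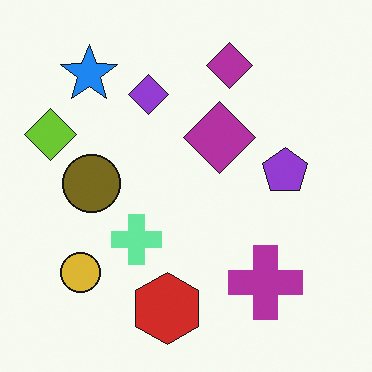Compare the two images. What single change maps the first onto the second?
This is the original image hue-shifted through roughly half the color wheel.

Every shape's color has rotated by the same amount around the hue wheel — a uniform hue shift.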